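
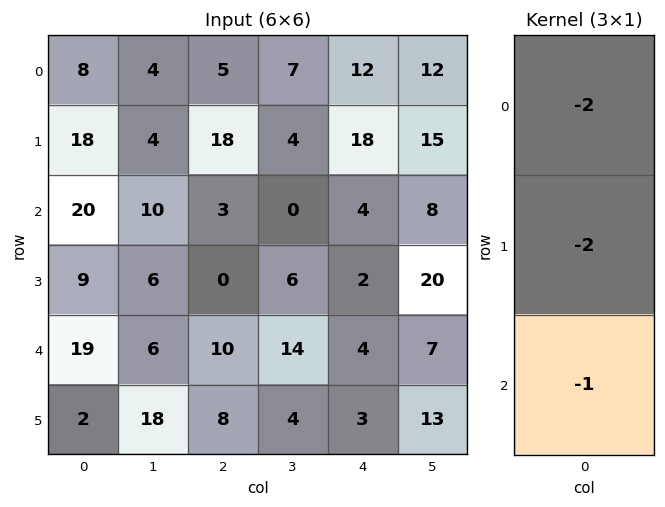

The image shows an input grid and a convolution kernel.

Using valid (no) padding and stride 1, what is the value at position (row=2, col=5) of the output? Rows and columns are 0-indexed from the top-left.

The receptive field on the input at this output position is [8 / 20 / 7]. Elementwise product with the kernel and sum: 8·-2 + 20·-2 + 7·-1.

-63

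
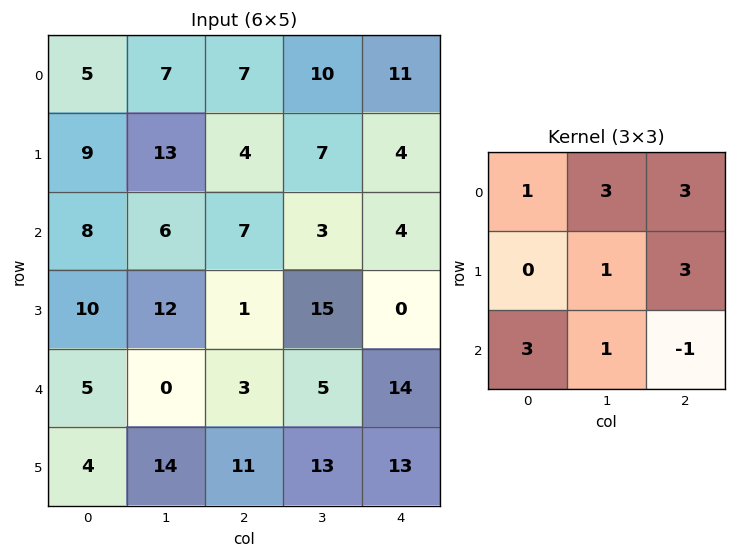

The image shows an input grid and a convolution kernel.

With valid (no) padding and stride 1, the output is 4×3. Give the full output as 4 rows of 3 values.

95 105 109
128 84 70
74 80 43
73 118 126

Output[0,0]: The receptive field on the input at this output position is [5 7 7 / 9 13 4 / 8 6 7]. Elementwise product with the kernel and sum: 5·1 + 7·3 + 7·3 + 13·1 + 4·3 + 8·3 + 6·1 + 7·-1.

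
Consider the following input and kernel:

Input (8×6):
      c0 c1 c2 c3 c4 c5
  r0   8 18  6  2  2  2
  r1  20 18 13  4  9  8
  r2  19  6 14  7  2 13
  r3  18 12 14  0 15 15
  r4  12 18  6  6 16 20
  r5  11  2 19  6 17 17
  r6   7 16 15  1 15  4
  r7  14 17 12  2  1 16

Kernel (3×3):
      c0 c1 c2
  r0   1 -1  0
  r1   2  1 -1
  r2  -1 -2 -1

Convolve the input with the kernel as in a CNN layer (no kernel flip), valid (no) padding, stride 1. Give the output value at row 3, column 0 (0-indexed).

8

The receptive field on the input at this output position is [18 12 14 / 12 18 6 / 11 2 19]. Elementwise product with the kernel and sum: 18·1 + 12·-1 + 12·2 + 18·1 + 6·-1 + 11·-1 + 2·-2 + 19·-1.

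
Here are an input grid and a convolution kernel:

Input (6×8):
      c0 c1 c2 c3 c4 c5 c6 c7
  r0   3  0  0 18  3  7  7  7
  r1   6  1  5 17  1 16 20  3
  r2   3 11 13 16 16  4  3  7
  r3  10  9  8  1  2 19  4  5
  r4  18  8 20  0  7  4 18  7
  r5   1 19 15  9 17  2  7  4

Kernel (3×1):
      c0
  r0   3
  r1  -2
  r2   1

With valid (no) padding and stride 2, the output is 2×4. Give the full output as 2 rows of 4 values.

Output[0,0]: The receptive field on the input at this output position is [3 / 6 / 3]. Elementwise product with the kernel and sum: 3·3 + 6·-2 + 3·1.
Output[0,1]: The receptive field on the input at this output position is [0 / 5 / 13]. Elementwise product with the kernel and sum: 0·3 + 5·-2 + 13·1.

0 3 23 -16
7 43 51 19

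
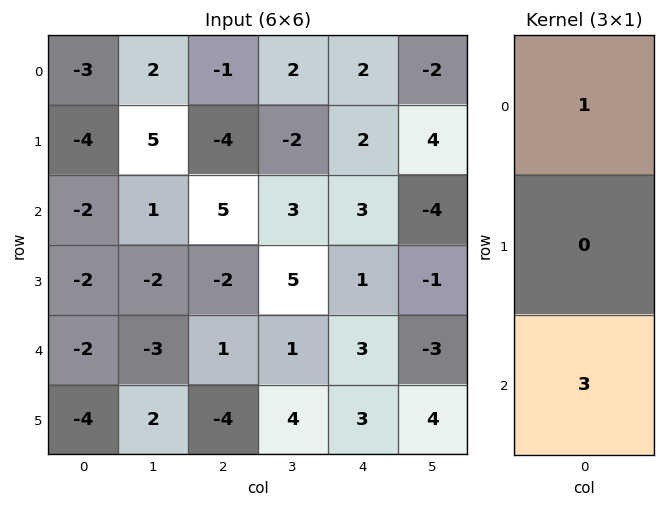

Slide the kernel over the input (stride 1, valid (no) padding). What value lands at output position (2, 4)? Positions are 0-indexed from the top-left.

The receptive field on the input at this output position is [3 / 1 / 3]. Elementwise product with the kernel and sum: 3·1 + 3·3.

12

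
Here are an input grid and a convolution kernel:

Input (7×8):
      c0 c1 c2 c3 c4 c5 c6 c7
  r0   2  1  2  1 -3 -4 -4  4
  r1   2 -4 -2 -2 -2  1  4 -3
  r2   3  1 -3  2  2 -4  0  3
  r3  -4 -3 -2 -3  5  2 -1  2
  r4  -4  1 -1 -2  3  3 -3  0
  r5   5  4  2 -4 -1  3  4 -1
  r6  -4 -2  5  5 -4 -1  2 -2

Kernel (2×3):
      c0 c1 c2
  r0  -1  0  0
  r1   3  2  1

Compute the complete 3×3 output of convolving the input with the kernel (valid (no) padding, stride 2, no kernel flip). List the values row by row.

Output[0,0]: The receptive field on the input at this output position is [2 1 2 / 2 -4 -2]. Elementwise product with the kernel and sum: 2·-1 + 2·3 + -4·2 + -2·1.

-6 -14 3
-23 -4 16
29 -2 4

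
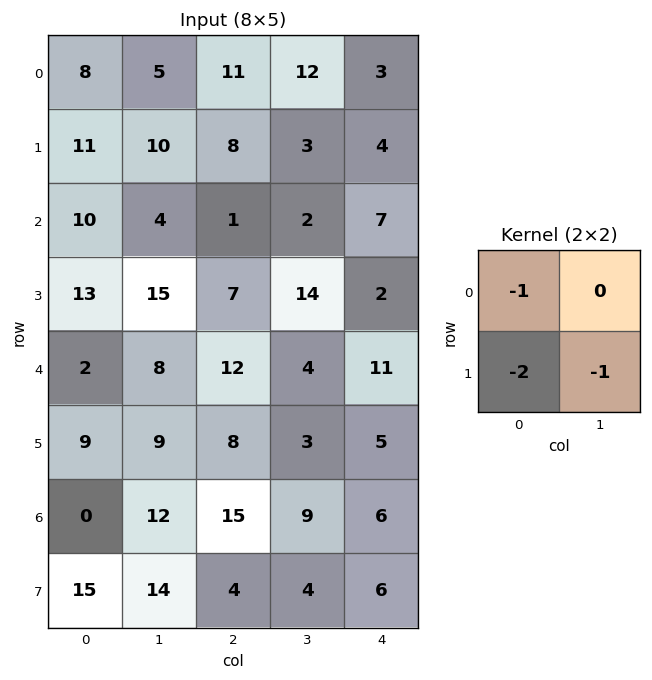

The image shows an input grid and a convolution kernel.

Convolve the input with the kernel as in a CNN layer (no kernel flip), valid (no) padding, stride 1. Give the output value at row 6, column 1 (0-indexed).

The receptive field on the input at this output position is [12 15 / 14 4]. Elementwise product with the kernel and sum: 12·-1 + 14·-2 + 4·-1.

-44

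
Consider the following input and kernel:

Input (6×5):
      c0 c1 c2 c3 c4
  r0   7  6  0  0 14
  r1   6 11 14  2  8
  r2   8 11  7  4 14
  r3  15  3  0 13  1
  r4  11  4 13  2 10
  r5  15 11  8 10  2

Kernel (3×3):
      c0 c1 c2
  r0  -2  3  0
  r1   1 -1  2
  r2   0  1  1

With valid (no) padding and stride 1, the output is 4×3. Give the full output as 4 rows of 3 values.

Output[0,0]: The receptive field on the input at this output position is [7 6 0 / 6 11 14 / 8 11 7]. Elementwise product with the kernel and sum: 7·-2 + 6·3 + 6·1 + 11·-1 + 14·2 + 11·1 + 7·1.
Output[0,1]: The receptive field on the input at this output position is [6 0 0 / 11 14 2 / 11 7 4]. Elementwise product with the kernel and sum: 6·-2 + 0·3 + 11·1 + 14·-1 + 2·2 + 7·1 + 4·1.

45 0 46
35 45 23
46 43 -1
31 7 82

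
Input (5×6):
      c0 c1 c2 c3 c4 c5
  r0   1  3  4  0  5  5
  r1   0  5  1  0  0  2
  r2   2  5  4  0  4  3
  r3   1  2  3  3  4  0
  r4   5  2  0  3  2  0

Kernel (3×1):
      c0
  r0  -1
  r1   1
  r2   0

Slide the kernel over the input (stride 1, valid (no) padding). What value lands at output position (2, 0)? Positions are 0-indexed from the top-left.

-1

The receptive field on the input at this output position is [2 / 1 / 5]. Elementwise product with the kernel and sum: 2·-1 + 1·1.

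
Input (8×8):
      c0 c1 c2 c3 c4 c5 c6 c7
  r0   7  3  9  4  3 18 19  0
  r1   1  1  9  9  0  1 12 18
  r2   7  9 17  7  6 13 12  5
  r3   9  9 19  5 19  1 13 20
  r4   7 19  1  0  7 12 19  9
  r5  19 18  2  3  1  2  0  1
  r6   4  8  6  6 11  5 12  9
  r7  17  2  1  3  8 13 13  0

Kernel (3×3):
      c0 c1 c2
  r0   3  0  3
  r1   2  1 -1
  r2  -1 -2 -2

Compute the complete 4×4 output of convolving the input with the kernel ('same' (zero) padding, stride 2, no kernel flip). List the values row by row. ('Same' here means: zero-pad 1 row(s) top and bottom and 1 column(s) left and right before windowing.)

Output[0,0]: The receptive field on the zero-padded input at this output position is [0 0 0 / 0 7 3 / 0 1 1]. Elementwise product with the kernel and sum: 0·3 + 0·3 + 0·2 + 7·1 + 3·-1 + 0·-1 + 1·-2 + 1·-2.
Output[0,1]: The receptive field on the zero-padded input at this output position is [0 0 0 / 3 9 4 / 1 9 9]. Elementwise product with the kernel and sum: 0·3 + 0·3 + 3·2 + 9·1 + 4·-1 + 1·-1 + 9·-2 + 9·-2.

0 -26 -18 -6
-35 1 -8 23
-59 53 4 93
12 69 -12 -17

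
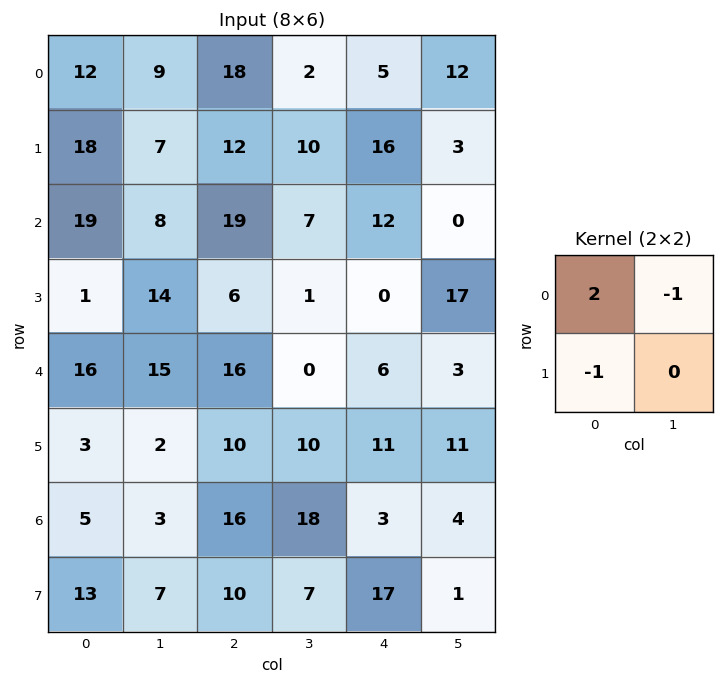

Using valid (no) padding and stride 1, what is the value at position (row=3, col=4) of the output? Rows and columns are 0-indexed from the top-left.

-23

The receptive field on the input at this output position is [0 17 / 6 3]. Elementwise product with the kernel and sum: 0·2 + 17·-1 + 6·-1.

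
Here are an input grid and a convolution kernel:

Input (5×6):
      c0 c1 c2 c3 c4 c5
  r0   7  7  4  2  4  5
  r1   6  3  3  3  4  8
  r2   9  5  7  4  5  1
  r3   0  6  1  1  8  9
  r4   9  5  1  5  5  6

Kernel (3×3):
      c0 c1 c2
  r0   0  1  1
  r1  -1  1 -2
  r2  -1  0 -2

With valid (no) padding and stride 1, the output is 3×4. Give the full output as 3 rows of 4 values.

-21 -13 -19 -12
-14 -8 -23 -8
5 -11 -18 -22

Output[0,0]: The receptive field on the input at this output position is [7 7 4 / 6 3 3 / 9 5 7]. Elementwise product with the kernel and sum: 7·1 + 4·1 + 6·-1 + 3·1 + 3·-2 + 9·-1 + 7·-2.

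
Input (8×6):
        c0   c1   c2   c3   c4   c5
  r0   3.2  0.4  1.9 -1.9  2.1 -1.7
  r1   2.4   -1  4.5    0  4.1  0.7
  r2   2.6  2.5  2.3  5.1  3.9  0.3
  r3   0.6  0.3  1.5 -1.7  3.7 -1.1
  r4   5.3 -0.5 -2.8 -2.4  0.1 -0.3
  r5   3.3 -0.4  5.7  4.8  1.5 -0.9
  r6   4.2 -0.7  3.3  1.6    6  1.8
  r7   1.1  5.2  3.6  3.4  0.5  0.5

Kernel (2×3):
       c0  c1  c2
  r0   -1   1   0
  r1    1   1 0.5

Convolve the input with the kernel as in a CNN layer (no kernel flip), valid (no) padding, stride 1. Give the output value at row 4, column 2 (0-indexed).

11.65

The receptive field on the input at this output position is [-2.8 -2.4 0.1 / 5.7 4.8 1.5]. Elementwise product with the kernel and sum: -2.8·-1 + -2.4·1 + 5.7·1 + 4.8·1 + 1.5·0.5.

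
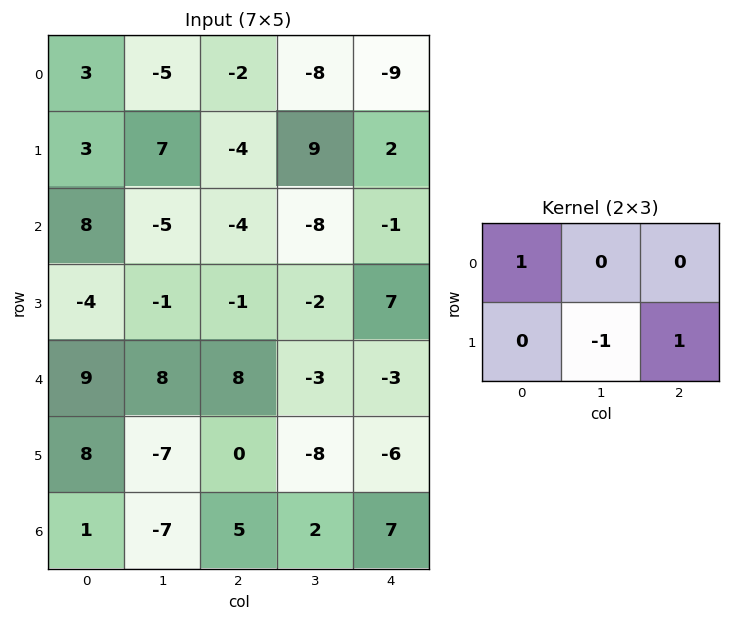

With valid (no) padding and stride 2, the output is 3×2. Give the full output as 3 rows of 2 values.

Output[0,0]: The receptive field on the input at this output position is [3 -5 -2 / 3 7 -4]. Elementwise product with the kernel and sum: 3·1 + 7·-1 + -4·1.
Output[0,1]: The receptive field on the input at this output position is [-2 -8 -9 / -4 9 2]. Elementwise product with the kernel and sum: -2·1 + 9·-1 + 2·1.

-8 -9
8 5
16 10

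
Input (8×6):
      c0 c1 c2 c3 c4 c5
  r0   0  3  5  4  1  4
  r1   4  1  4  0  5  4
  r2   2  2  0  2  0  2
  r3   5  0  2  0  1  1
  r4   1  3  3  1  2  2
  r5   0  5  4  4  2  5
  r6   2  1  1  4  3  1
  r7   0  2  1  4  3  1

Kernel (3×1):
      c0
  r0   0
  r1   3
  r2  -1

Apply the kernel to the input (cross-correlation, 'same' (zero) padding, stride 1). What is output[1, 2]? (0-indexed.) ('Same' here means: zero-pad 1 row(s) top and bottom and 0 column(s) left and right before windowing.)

The receptive field on the zero-padded input at this output position is [5 / 4 / 0]. Elementwise product with the kernel and sum: 4·3 + 0·-1.

12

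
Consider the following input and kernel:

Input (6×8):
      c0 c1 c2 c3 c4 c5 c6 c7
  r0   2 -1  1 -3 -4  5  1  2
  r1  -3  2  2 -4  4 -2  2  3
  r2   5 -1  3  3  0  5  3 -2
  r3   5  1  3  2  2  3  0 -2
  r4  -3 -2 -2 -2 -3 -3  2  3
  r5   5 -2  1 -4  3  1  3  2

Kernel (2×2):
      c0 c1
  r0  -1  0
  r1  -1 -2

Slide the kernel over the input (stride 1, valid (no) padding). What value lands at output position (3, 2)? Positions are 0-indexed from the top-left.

The receptive field on the input at this output position is [3 2 / -2 -2]. Elementwise product with the kernel and sum: 3·-1 + -2·-1 + -2·-2.

3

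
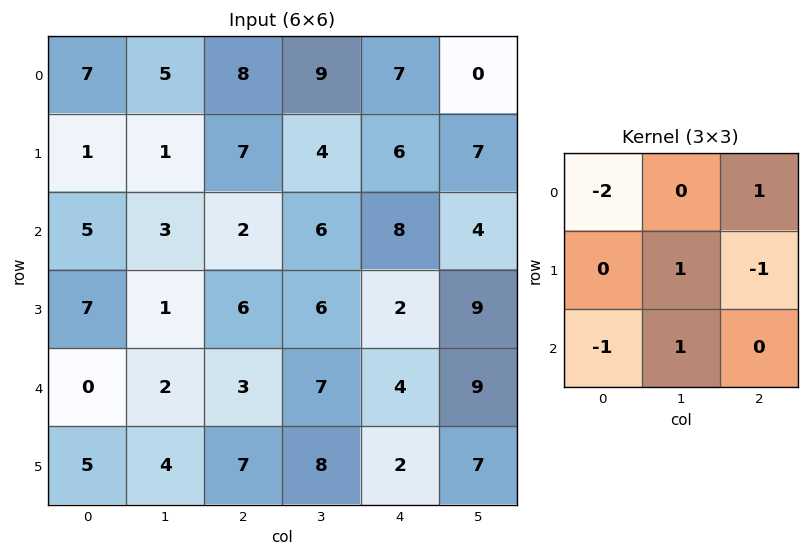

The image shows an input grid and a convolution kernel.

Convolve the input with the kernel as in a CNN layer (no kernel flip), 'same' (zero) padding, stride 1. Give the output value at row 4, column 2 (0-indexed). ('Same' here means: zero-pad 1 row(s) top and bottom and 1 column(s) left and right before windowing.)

3

The receptive field on the zero-padded input at this output position is [1 6 6 / 2 3 7 / 4 7 8]. Elementwise product with the kernel and sum: 1·-2 + 6·1 + 3·1 + 7·-1 + 4·-1 + 7·1.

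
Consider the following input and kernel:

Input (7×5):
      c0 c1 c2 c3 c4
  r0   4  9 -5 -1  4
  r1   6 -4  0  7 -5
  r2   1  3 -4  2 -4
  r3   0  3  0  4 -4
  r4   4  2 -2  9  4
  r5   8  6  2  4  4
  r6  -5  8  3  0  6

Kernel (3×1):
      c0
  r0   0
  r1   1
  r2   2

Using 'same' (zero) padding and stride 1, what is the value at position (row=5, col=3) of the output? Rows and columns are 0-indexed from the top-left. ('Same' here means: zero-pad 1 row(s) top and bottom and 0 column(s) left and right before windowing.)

The receptive field on the zero-padded input at this output position is [9 / 4 / 0]. Elementwise product with the kernel and sum: 4·1 + 0·2.

4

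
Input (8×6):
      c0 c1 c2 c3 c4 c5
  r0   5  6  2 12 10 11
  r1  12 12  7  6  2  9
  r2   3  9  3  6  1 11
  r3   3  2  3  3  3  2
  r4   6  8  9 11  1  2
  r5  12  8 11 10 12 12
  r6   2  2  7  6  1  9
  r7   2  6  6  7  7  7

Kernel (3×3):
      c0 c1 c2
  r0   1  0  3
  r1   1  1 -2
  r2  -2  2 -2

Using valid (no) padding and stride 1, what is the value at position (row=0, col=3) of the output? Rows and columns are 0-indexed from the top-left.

The receptive field on the input at this output position is [12 10 11 / 6 2 9 / 6 1 11]. Elementwise product with the kernel and sum: 12·1 + 11·3 + 6·1 + 2·1 + 9·-2 + 6·-2 + 1·2 + 11·-2.

3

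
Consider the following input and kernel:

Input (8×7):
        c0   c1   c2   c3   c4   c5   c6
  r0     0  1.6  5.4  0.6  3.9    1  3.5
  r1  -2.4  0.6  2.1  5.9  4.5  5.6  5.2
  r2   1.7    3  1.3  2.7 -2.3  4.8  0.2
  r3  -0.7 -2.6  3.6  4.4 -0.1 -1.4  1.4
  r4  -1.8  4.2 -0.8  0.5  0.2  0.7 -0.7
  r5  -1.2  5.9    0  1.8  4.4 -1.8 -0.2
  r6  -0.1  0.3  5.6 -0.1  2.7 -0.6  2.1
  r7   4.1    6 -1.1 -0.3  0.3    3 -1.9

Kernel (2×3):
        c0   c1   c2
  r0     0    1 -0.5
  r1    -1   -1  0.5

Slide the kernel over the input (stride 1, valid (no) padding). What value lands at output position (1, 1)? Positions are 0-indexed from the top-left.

-3.8

The receptive field on the input at this output position is [0.6 2.1 5.9 / 3 1.3 2.7]. Elementwise product with the kernel and sum: 2.1·1 + 5.9·-0.5 + 3·-1 + 1.3·-1 + 2.7·0.5.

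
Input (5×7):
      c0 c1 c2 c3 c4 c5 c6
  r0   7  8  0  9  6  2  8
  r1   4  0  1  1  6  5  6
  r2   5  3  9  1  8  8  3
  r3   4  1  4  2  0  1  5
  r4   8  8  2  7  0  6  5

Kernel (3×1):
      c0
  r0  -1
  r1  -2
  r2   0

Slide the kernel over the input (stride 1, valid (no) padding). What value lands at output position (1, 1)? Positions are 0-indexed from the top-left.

The receptive field on the input at this output position is [0 / 3 / 1]. Elementwise product with the kernel and sum: 0·-1 + 3·-2.

-6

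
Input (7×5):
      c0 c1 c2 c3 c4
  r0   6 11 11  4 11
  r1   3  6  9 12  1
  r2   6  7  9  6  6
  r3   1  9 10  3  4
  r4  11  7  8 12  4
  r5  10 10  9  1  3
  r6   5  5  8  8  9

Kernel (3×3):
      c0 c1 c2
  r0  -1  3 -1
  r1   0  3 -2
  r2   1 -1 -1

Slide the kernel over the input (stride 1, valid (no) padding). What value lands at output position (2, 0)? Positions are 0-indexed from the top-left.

9

The receptive field on the input at this output position is [6 7 9 / 1 9 10 / 11 7 8]. Elementwise product with the kernel and sum: 6·-1 + 7·3 + 9·-1 + 9·3 + 10·-2 + 11·1 + 7·-1 + 8·-1.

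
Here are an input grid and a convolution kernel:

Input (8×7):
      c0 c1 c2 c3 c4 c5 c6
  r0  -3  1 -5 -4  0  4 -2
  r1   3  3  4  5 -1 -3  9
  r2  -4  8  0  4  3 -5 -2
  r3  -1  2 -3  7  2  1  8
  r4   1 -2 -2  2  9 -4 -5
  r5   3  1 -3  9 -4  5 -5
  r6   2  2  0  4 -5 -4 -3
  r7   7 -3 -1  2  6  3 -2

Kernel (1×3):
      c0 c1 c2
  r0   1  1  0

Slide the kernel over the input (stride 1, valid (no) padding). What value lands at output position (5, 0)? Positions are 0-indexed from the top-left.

The receptive field on the input at this output position is [3 1 -3]. Elementwise product with the kernel and sum: 3·1 + 1·1.

4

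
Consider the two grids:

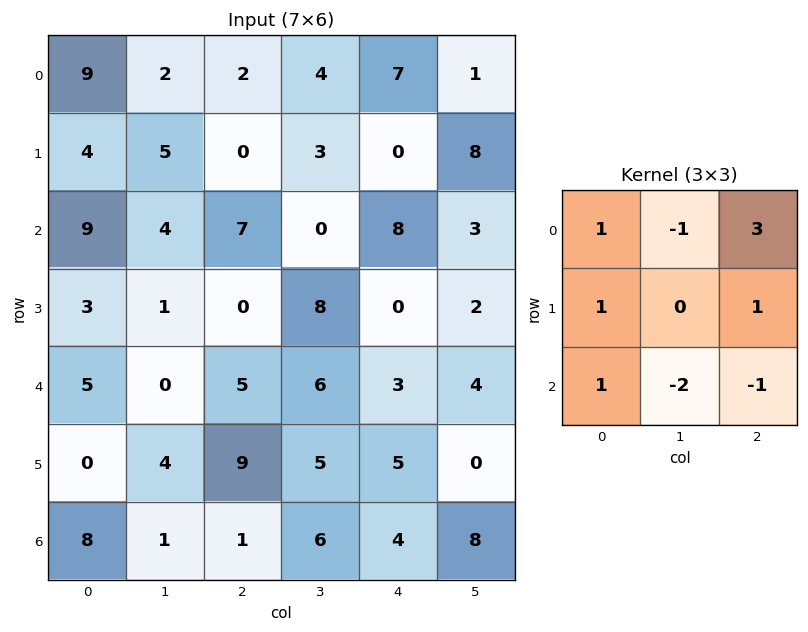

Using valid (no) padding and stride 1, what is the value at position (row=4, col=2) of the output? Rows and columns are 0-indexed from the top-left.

The receptive field on the input at this output position is [5 6 3 / 9 5 5 / 1 6 4]. Elementwise product with the kernel and sum: 5·1 + 6·-1 + 3·3 + 9·1 + 5·1 + 1·1 + 6·-2 + 4·-1.

7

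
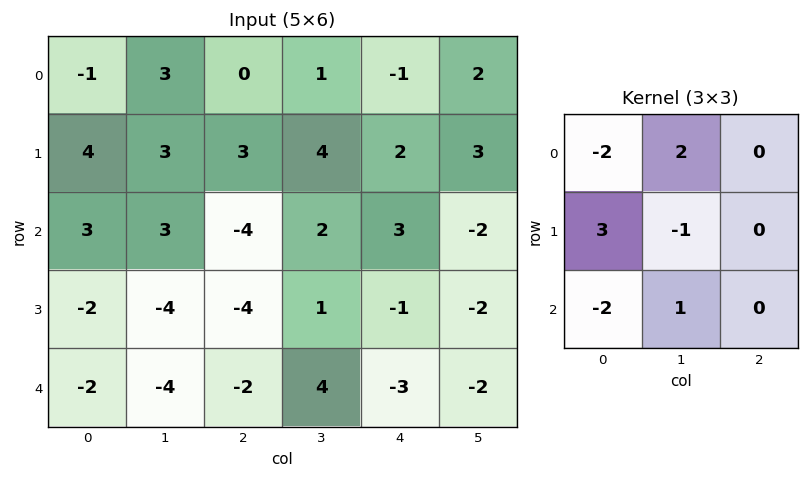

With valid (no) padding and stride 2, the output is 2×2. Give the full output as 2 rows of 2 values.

14 17
-2 7

Output[0,0]: The receptive field on the input at this output position is [-1 3 0 / 4 3 3 / 3 3 -4]. Elementwise product with the kernel and sum: -1·-2 + 3·2 + 4·3 + 3·-1 + 3·-2 + 3·1.
Output[0,1]: The receptive field on the input at this output position is [0 1 -1 / 3 4 2 / -4 2 3]. Elementwise product with the kernel and sum: 0·-2 + 1·2 + 3·3 + 4·-1 + -4·-2 + 2·1.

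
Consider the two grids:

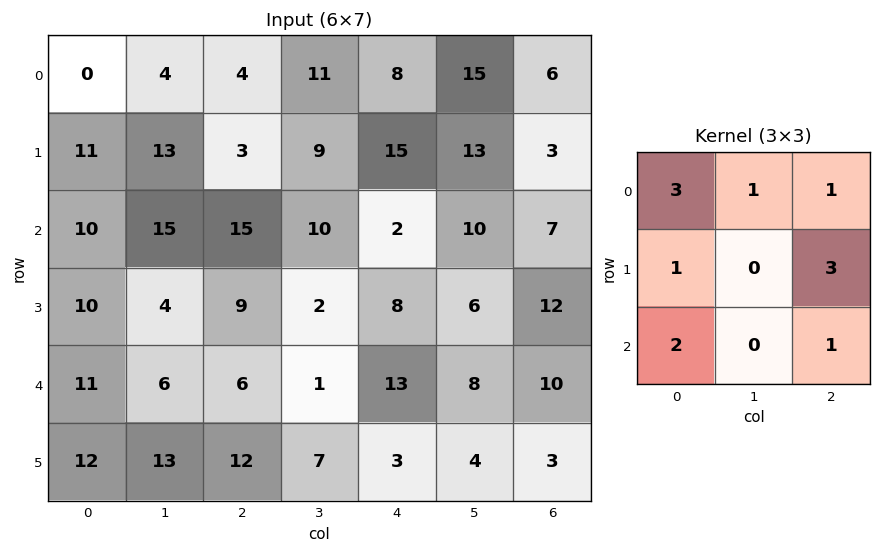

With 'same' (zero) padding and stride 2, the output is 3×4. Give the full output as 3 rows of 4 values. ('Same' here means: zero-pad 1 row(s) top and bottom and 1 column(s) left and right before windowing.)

Output[0,0]: The receptive field on the zero-padded input at this output position is [0 0 0 / 0 0 4 / 0 11 13]. Elementwise product with the kernel and sum: 0·3 + 0·1 + 0·1 + 0·1 + 4·3 + 0·2 + 13·1.

25 72 87 41
73 106 105 64
45 65 63 46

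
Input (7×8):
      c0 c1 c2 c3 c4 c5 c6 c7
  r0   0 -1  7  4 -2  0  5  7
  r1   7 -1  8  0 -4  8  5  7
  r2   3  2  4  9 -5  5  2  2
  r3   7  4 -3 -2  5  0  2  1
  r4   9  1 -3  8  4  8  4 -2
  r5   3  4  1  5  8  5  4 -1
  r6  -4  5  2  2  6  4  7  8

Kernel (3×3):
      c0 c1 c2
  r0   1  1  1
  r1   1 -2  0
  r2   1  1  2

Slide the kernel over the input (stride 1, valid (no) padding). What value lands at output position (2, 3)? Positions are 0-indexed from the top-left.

The receptive field on the input at this output position is [9 -5 5 / -2 5 0 / 8 4 8]. Elementwise product with the kernel and sum: 9·1 + -5·1 + 5·1 + -2·1 + 5·-2 + 8·1 + 4·1 + 8·2.

25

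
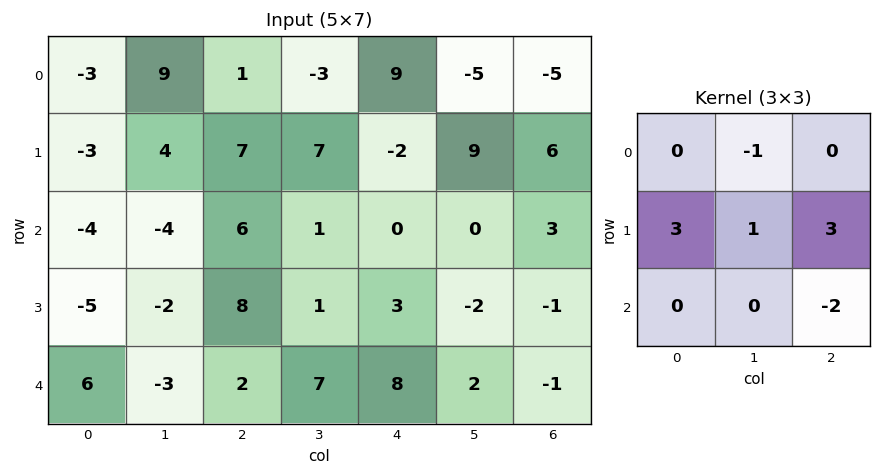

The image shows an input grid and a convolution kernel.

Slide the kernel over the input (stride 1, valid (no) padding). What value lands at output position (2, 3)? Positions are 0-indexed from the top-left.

-4

The receptive field on the input at this output position is [1 0 0 / 1 3 -2 / 7 8 2]. Elementwise product with the kernel and sum: 0·-1 + 1·3 + 3·1 + -2·3 + 2·-2.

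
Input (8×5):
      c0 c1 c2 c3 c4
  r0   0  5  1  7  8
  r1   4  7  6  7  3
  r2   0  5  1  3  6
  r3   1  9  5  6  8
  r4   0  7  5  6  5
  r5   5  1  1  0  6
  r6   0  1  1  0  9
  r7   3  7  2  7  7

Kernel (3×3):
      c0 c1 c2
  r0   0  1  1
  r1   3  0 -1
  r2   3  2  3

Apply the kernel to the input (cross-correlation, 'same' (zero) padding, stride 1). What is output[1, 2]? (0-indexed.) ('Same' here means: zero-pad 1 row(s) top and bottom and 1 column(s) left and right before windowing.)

The receptive field on the zero-padded input at this output position is [5 1 7 / 7 6 7 / 5 1 3]. Elementwise product with the kernel and sum: 1·1 + 7·1 + 7·3 + 7·-1 + 5·3 + 1·2 + 3·3.

48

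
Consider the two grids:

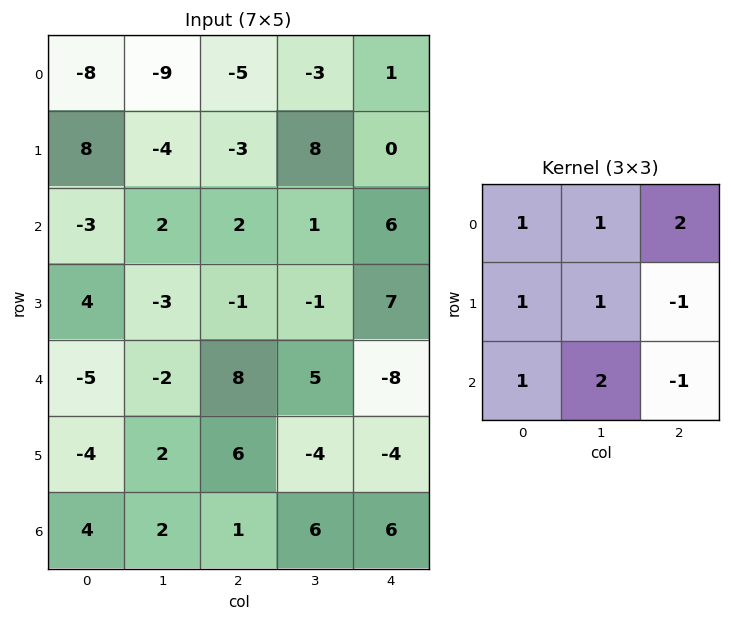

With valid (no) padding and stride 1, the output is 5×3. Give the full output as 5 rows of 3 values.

-21 -30 -3
-6 8 -8
-12 12 32
-22 13 35
8 26 10

Output[0,0]: The receptive field on the input at this output position is [-8 -9 -5 / 8 -4 -3 / -3 2 2]. Elementwise product with the kernel and sum: -8·1 + -9·1 + -5·2 + 8·1 + -4·1 + -3·-1 + -3·1 + 2·2 + 2·-1.
Output[0,1]: The receptive field on the input at this output position is [-9 -5 -3 / -4 -3 8 / 2 2 1]. Elementwise product with the kernel and sum: -9·1 + -5·1 + -3·2 + -4·1 + -3·1 + 8·-1 + 2·1 + 2·2 + 1·-1.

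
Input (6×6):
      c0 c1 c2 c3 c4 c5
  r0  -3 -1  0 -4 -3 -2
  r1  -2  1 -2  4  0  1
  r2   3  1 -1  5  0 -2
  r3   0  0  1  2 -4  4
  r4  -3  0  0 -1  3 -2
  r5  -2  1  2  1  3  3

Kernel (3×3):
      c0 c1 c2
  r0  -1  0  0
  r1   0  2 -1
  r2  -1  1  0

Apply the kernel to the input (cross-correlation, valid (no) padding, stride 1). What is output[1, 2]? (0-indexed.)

The receptive field on the input at this output position is [-2 4 0 / -1 5 0 / 1 2 -4]. Elementwise product with the kernel and sum: -2·-1 + 5·2 + 0·-1 + 1·-1 + 2·1.

13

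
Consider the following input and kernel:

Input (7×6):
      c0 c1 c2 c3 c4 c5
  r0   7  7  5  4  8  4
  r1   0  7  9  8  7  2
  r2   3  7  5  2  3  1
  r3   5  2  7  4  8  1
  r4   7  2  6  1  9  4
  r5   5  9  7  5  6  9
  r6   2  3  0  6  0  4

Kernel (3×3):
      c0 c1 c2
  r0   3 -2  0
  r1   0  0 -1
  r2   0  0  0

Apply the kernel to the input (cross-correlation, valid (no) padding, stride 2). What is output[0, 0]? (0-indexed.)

-2

The receptive field on the input at this output position is [7 7 5 / 0 7 9 / 3 7 5]. Elementwise product with the kernel and sum: 7·3 + 7·-2 + 9·-1.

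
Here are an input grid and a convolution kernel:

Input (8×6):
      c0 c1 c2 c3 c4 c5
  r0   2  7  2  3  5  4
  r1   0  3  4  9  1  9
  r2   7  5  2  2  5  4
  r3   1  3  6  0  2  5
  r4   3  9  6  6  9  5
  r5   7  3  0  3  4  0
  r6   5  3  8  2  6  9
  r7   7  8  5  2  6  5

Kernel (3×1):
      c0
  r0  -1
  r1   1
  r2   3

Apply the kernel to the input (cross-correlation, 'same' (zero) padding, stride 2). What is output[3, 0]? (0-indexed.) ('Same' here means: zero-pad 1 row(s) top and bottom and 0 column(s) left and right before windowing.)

The receptive field on the zero-padded input at this output position is [7 / 5 / 7]. Elementwise product with the kernel and sum: 7·-1 + 5·1 + 7·3.

19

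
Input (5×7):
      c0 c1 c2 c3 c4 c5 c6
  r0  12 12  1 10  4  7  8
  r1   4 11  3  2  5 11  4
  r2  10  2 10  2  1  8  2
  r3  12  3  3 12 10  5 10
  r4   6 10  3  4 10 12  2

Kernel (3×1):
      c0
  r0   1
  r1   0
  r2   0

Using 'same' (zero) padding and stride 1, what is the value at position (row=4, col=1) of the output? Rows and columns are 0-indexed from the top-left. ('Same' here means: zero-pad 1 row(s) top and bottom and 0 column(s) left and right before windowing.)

The receptive field on the zero-padded input at this output position is [3 / 10 / 0]. Elementwise product with the kernel and sum: 3·1.

3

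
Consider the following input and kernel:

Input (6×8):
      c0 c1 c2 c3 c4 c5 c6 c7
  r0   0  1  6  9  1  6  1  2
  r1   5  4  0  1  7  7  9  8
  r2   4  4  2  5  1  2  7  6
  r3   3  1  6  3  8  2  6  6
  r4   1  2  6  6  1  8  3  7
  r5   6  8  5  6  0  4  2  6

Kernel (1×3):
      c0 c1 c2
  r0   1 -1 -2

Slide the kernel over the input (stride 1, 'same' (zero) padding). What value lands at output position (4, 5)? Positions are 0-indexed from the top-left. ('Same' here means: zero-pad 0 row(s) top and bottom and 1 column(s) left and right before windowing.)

-13

The receptive field on the zero-padded input at this output position is [1 8 3]. Elementwise product with the kernel and sum: 1·1 + 8·-1 + 3·-2.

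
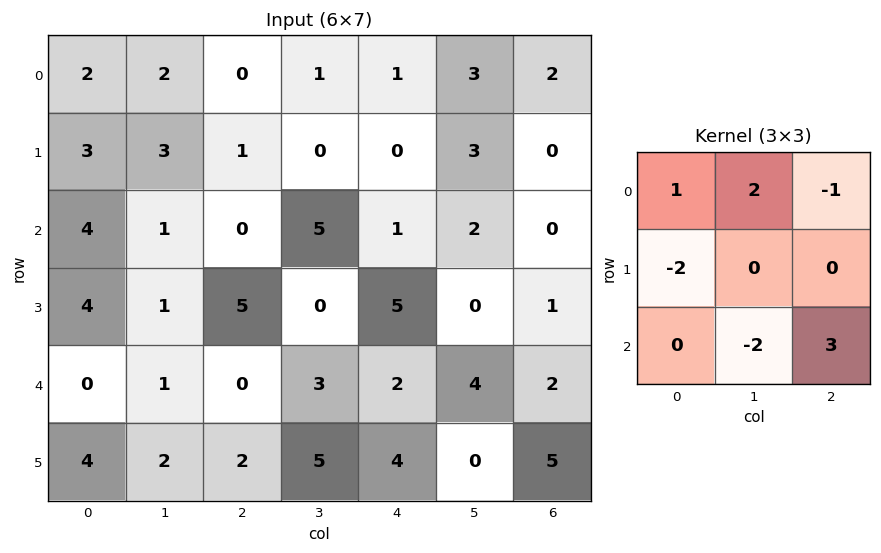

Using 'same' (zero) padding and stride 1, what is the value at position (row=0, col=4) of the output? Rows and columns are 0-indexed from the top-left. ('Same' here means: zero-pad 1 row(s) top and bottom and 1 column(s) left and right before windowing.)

7

The receptive field on the zero-padded input at this output position is [0 0 0 / 1 1 3 / 0 0 3]. Elementwise product with the kernel and sum: 0·1 + 0·2 + 0·-1 + 1·-2 + 0·-2 + 3·3.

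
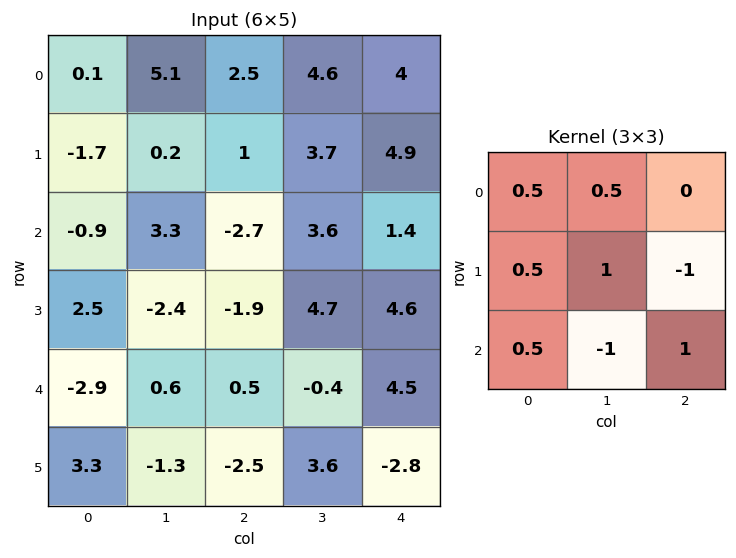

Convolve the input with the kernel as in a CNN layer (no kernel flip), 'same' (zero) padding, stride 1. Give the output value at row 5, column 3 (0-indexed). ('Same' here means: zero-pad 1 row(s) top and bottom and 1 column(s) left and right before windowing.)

The receptive field on the zero-padded input at this output position is [0.5 -0.4 4.5 / -2.5 3.6 -2.8 / 0 0 0]. Elementwise product with the kernel and sum: 0.5·0.5 + -0.4·0.5 + -2.5·0.5 + 3.6·1 + -2.8·-1 + 0·0.5 + 0·-1 + 0·1.

5.2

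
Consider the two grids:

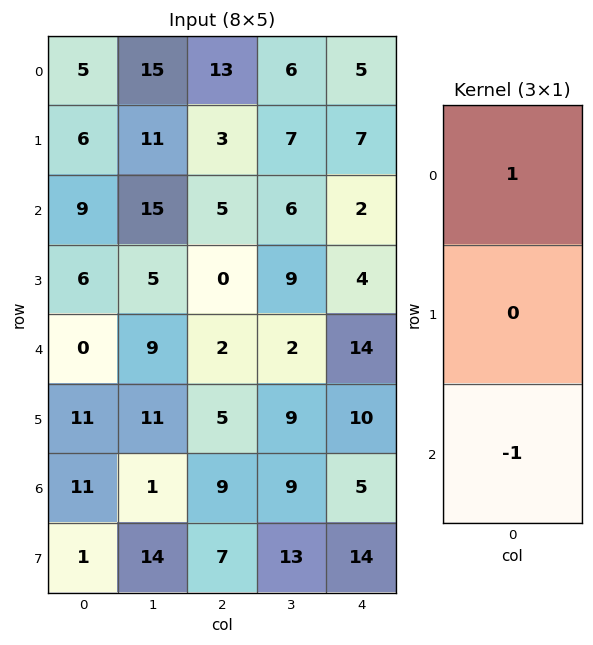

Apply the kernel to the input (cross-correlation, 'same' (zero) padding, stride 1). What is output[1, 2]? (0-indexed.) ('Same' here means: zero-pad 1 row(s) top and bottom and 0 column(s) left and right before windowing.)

8

The receptive field on the zero-padded input at this output position is [13 / 3 / 5]. Elementwise product with the kernel and sum: 13·1 + 5·-1.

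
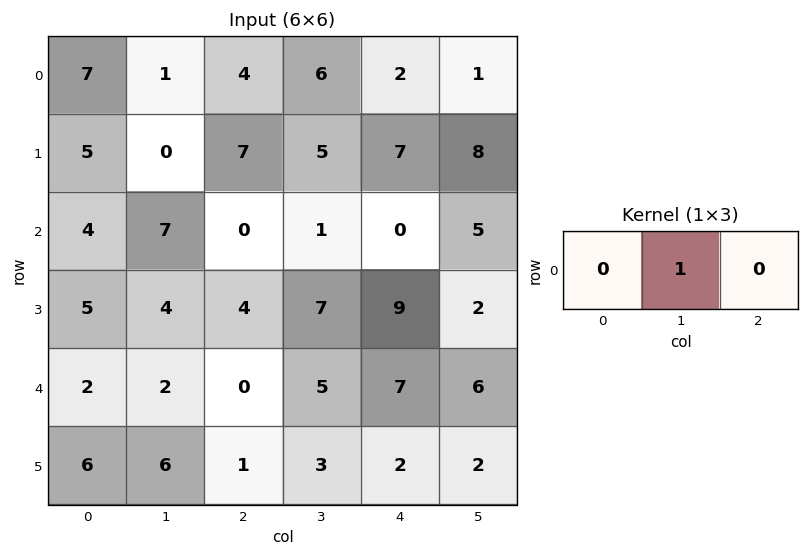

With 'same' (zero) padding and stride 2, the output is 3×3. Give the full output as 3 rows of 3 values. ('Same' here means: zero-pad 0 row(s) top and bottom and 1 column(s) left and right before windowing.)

Output[0,0]: The receptive field on the zero-padded input at this output position is [0 7 1]. Elementwise product with the kernel and sum: 7·1.

7 4 2
4 0 0
2 0 7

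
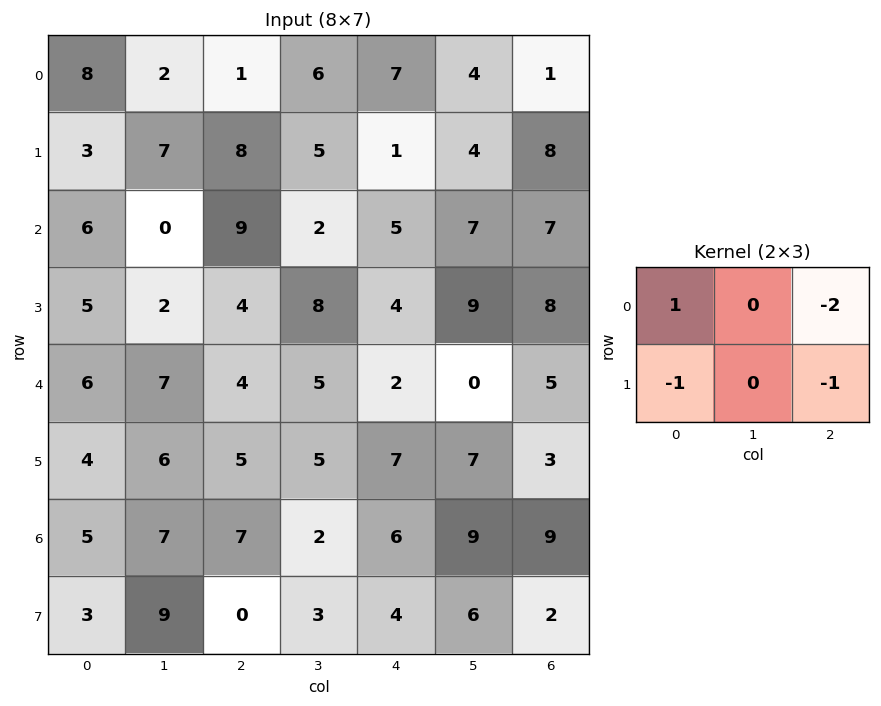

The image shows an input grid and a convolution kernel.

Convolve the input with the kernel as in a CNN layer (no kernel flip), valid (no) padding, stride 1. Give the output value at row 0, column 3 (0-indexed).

-11

The receptive field on the input at this output position is [6 7 4 / 5 1 4]. Elementwise product with the kernel and sum: 6·1 + 4·-2 + 5·-1 + 4·-1.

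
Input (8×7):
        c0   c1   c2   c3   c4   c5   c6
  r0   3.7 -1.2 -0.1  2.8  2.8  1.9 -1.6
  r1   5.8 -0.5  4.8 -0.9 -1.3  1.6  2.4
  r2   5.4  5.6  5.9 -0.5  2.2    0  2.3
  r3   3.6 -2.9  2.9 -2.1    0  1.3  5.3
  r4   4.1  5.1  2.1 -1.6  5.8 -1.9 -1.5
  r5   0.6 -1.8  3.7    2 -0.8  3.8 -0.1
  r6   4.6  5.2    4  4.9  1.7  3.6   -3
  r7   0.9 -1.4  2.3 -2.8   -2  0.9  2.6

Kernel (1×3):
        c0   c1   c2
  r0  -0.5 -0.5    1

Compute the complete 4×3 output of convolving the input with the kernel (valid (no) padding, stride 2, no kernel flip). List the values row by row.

Output[0,0]: The receptive field on the input at this output position is [3.7 -1.2 -0.1]. Elementwise product with the kernel and sum: 3.7·-0.5 + -1.2·-0.5 + -0.1·1.
Output[0,1]: The receptive field on the input at this output position is [-0.1 2.8 2.8]. Elementwise product with the kernel and sum: -0.1·-0.5 + 2.8·-0.5 + 2.8·1.

-1.35 1.45 -3.95
0.4 -0.5 1.2
-2.5 5.55 -3.45
-0.9 -2.75 -5.65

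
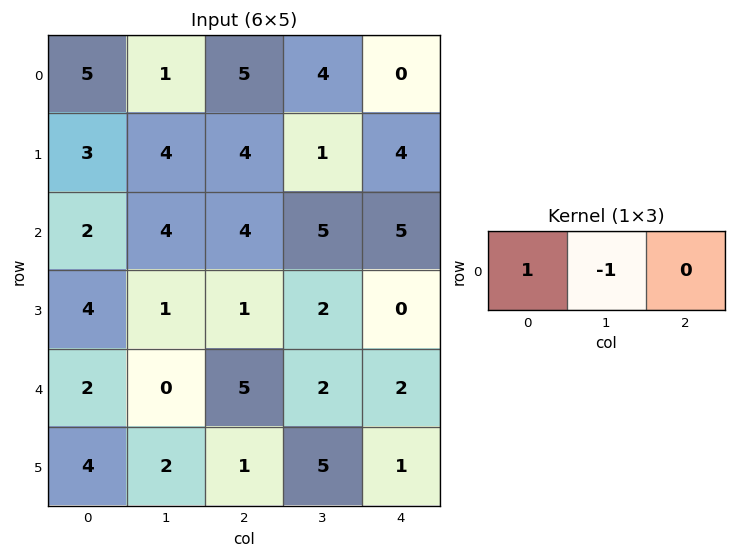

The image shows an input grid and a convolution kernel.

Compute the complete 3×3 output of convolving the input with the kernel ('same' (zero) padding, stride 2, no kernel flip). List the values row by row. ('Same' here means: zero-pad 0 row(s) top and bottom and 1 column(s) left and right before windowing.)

-5 -4 4
-2 0 0
-2 -5 0

Output[0,0]: The receptive field on the zero-padded input at this output position is [0 5 1]. Elementwise product with the kernel and sum: 0·1 + 5·-1.
Output[0,1]: The receptive field on the zero-padded input at this output position is [1 5 4]. Elementwise product with the kernel and sum: 1·1 + 5·-1.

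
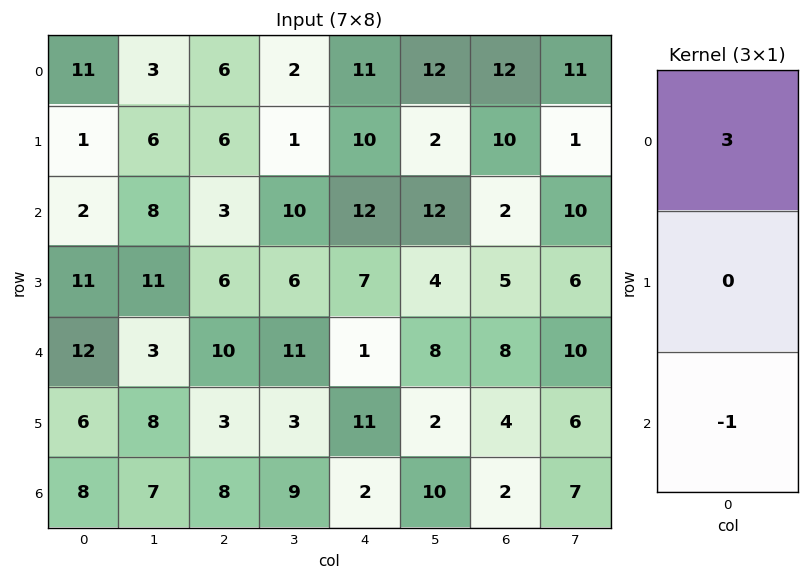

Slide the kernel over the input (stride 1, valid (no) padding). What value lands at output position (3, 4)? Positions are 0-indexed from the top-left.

10

The receptive field on the input at this output position is [7 / 1 / 11]. Elementwise product with the kernel and sum: 7·3 + 11·-1.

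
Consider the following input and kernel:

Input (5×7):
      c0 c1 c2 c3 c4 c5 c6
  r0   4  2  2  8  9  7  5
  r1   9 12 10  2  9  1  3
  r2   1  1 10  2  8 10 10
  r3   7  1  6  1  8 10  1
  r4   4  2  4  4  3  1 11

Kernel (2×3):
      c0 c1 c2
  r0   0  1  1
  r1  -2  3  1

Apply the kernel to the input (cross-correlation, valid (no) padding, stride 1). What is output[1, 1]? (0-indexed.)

The receptive field on the input at this output position is [12 10 2 / 1 10 2]. Elementwise product with the kernel and sum: 10·1 + 2·1 + 1·-2 + 10·3 + 2·1.

42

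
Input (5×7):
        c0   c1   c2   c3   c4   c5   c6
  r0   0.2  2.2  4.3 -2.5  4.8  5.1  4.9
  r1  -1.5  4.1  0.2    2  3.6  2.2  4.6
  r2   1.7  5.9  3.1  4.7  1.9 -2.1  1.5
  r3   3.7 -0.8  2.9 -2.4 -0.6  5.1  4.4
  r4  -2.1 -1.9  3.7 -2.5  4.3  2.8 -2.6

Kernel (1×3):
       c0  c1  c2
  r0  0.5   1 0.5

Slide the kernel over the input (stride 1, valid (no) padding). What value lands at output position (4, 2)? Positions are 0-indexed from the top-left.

1.5

The receptive field on the input at this output position is [3.7 -2.5 4.3]. Elementwise product with the kernel and sum: 3.7·0.5 + -2.5·1 + 4.3·0.5.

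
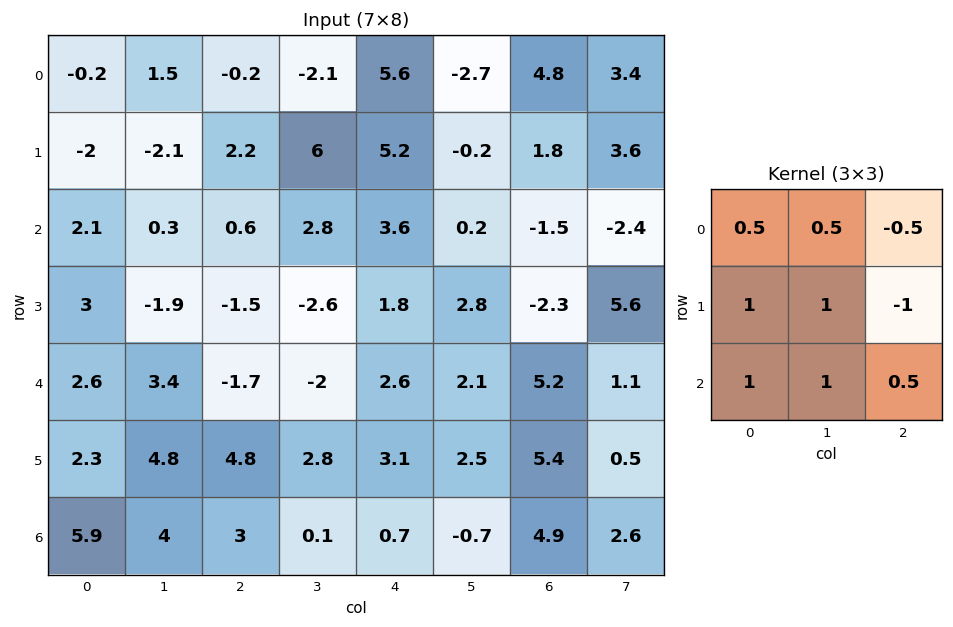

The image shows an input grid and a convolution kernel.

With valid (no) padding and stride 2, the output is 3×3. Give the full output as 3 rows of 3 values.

-2.85 4.25 5.3
8.65 -8.4 16.85
17.55 4.8 2.4

Output[0,0]: The receptive field on the input at this output position is [-0.2 1.5 -0.2 / -2 -2.1 2.2 / 2.1 0.3 0.6]. Elementwise product with the kernel and sum: -0.2·0.5 + 1.5·0.5 + -0.2·-0.5 + -2·1 + -2.1·1 + 2.2·-1 + 2.1·1 + 0.3·1 + 0.6·0.5.
Output[0,1]: The receptive field on the input at this output position is [-0.2 -2.1 5.6 / 2.2 6 5.2 / 0.6 2.8 3.6]. Elementwise product with the kernel and sum: -0.2·0.5 + -2.1·0.5 + 5.6·-0.5 + 2.2·1 + 6·1 + 5.2·-1 + 0.6·1 + 2.8·1 + 3.6·0.5.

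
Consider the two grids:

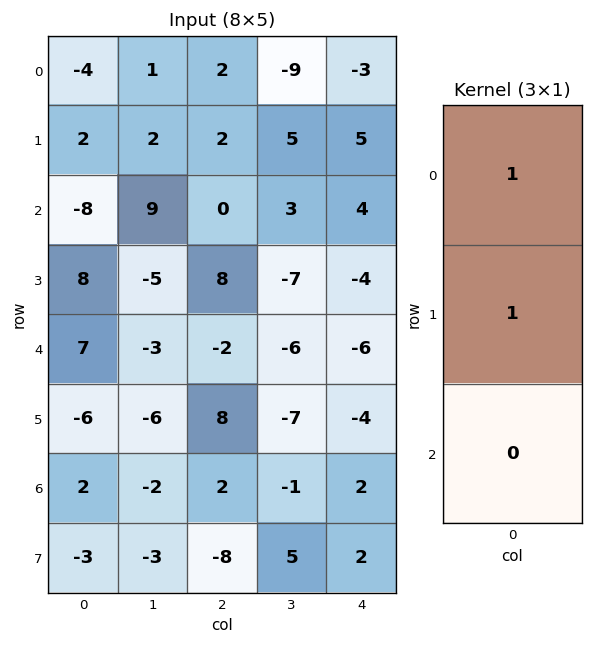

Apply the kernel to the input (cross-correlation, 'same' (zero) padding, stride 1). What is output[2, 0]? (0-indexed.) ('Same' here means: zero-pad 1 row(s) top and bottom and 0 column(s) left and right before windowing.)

-6

The receptive field on the zero-padded input at this output position is [2 / -8 / 8]. Elementwise product with the kernel and sum: 2·1 + -8·1.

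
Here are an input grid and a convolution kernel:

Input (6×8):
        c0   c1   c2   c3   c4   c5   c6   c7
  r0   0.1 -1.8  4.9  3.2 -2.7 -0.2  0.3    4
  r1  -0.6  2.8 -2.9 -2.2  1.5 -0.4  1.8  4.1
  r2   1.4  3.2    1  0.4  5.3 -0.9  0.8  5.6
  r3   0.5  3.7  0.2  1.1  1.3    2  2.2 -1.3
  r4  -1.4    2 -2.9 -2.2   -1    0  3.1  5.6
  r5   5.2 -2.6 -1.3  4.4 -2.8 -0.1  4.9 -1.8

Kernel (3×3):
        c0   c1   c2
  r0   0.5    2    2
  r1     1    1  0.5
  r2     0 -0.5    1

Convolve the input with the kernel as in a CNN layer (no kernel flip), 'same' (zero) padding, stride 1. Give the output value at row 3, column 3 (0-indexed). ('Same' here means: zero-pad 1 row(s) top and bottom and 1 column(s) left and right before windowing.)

13.95

The receptive field on the zero-padded input at this output position is [1 0.4 5.3 / 0.2 1.1 1.3 / -2.9 -2.2 -1]. Elementwise product with the kernel and sum: 1·0.5 + 0.4·2 + 5.3·2 + 0.2·1 + 1.1·1 + 1.3·0.5 + -2.2·-0.5 + -1·1.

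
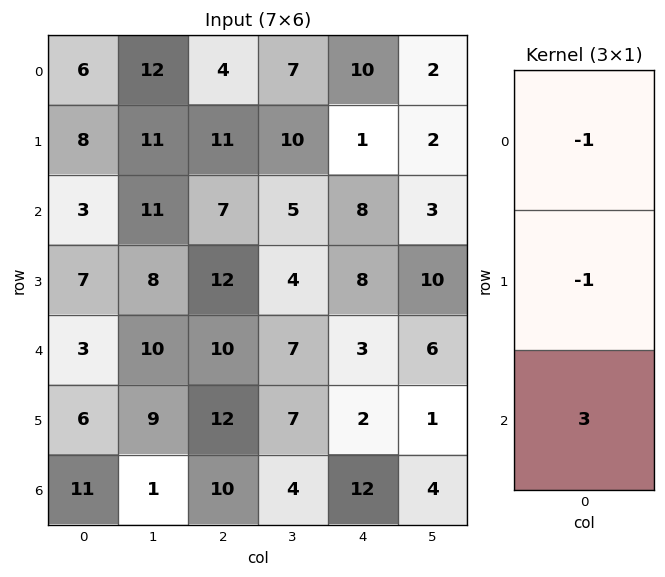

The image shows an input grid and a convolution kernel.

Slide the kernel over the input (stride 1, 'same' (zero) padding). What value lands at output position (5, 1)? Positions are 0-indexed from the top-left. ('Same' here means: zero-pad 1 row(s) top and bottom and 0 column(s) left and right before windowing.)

The receptive field on the zero-padded input at this output position is [10 / 9 / 1]. Elementwise product with the kernel and sum: 10·-1 + 9·-1 + 1·3.

-16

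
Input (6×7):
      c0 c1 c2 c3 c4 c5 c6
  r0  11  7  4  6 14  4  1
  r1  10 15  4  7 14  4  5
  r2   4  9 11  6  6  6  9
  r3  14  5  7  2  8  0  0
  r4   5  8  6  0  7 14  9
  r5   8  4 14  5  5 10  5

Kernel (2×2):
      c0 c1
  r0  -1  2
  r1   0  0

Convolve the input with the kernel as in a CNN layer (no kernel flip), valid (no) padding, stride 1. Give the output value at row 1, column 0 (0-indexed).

The receptive field on the input at this output position is [10 15 / 4 9]. Elementwise product with the kernel and sum: 10·-1 + 15·2.

20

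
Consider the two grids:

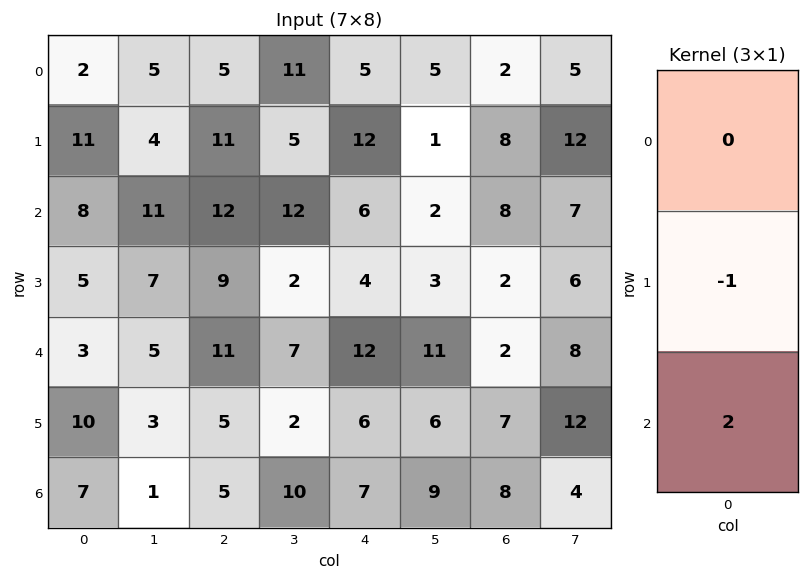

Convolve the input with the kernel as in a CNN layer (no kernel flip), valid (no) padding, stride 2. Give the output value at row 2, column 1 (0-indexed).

The receptive field on the input at this output position is [11 / 5 / 5]. Elementwise product with the kernel and sum: 5·-1 + 5·2.

5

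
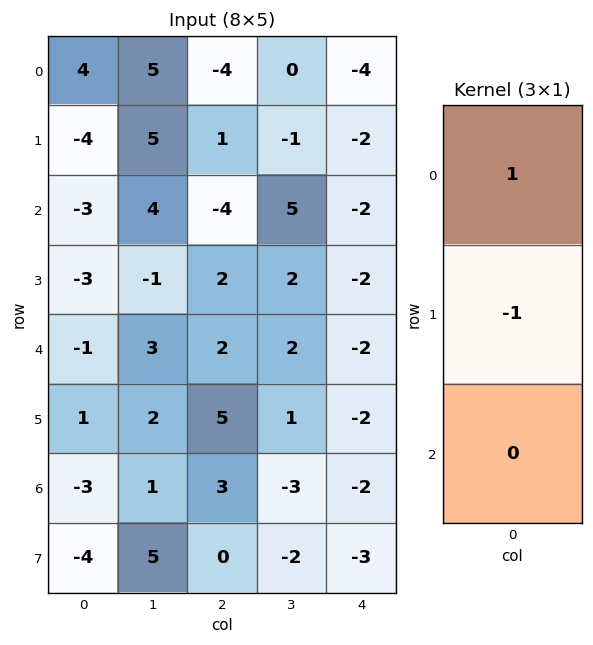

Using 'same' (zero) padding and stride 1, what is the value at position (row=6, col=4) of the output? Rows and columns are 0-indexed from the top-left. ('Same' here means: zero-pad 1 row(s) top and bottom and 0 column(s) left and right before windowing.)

The receptive field on the zero-padded input at this output position is [-2 / -2 / -3]. Elementwise product with the kernel and sum: -2·1 + -2·-1.

0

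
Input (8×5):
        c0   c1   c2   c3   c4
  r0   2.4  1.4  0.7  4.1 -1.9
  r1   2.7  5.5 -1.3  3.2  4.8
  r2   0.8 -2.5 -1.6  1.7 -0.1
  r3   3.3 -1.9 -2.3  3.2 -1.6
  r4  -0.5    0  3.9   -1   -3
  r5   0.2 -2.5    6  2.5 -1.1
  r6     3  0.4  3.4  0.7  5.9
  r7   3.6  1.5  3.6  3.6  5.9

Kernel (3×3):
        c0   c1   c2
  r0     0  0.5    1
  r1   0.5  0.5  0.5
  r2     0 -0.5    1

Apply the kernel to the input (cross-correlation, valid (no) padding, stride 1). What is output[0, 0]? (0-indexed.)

4.5

The receptive field on the input at this output position is [2.4 1.4 0.7 / 2.7 5.5 -1.3 / 0.8 -2.5 -1.6]. Elementwise product with the kernel and sum: 1.4·0.5 + 0.7·1 + 2.7·0.5 + 5.5·0.5 + -1.3·0.5 + -2.5·-0.5 + -1.6·1.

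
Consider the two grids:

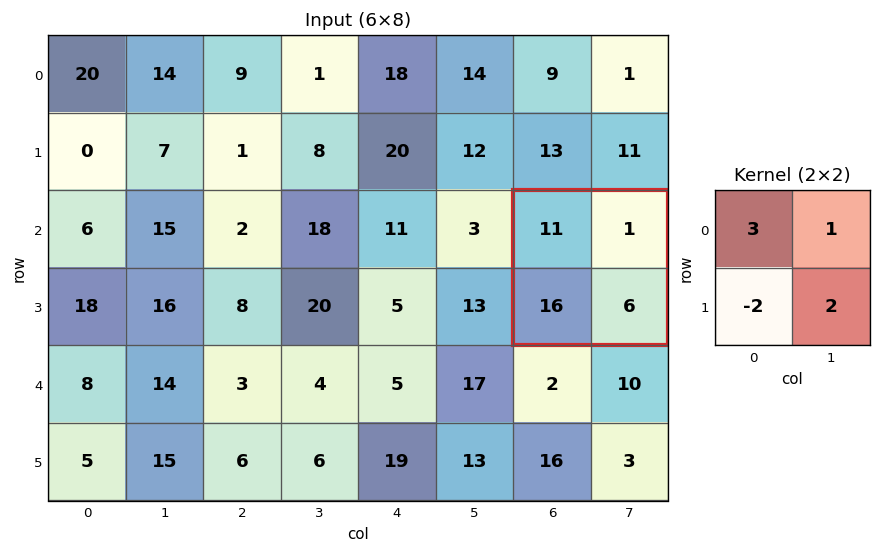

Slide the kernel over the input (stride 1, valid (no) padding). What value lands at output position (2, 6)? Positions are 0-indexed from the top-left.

The receptive field on the input at this output position is [11 1 / 16 6]. Elementwise product with the kernel and sum: 11·3 + 1·1 + 16·-2 + 6·2.

14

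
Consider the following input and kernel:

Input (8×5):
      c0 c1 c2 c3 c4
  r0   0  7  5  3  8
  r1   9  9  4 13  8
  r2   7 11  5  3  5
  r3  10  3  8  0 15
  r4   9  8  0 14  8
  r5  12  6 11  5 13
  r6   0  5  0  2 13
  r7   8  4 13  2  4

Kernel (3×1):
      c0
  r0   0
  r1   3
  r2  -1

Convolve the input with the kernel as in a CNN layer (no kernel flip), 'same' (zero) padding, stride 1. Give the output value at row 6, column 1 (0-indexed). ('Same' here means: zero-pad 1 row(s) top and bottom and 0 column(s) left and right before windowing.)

11

The receptive field on the zero-padded input at this output position is [6 / 5 / 4]. Elementwise product with the kernel and sum: 5·3 + 4·-1.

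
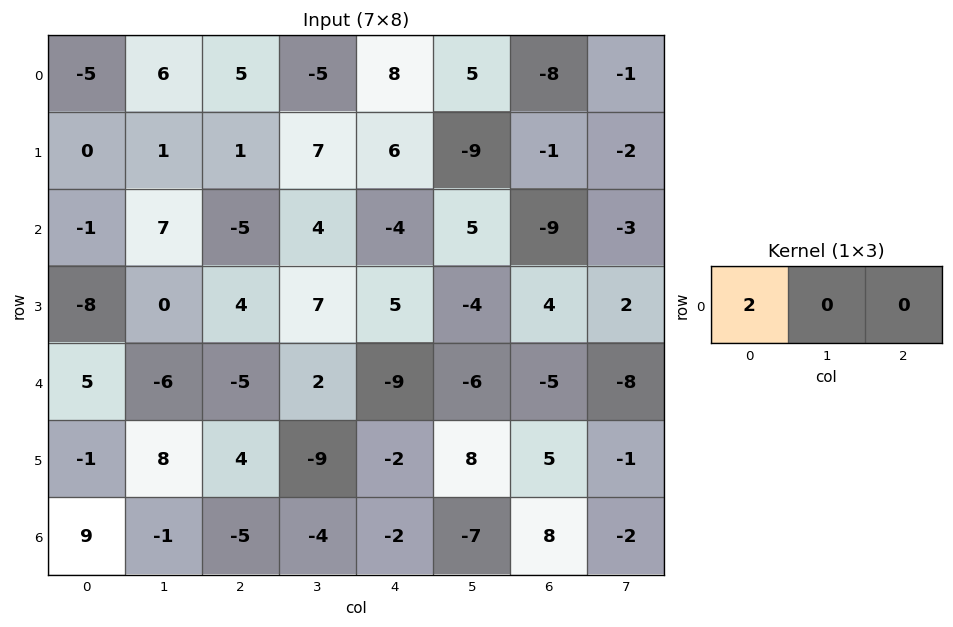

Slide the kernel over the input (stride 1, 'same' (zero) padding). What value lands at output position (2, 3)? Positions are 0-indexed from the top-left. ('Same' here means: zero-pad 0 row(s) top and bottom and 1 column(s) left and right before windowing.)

The receptive field on the zero-padded input at this output position is [-5 4 -4]. Elementwise product with the kernel and sum: -5·2.

-10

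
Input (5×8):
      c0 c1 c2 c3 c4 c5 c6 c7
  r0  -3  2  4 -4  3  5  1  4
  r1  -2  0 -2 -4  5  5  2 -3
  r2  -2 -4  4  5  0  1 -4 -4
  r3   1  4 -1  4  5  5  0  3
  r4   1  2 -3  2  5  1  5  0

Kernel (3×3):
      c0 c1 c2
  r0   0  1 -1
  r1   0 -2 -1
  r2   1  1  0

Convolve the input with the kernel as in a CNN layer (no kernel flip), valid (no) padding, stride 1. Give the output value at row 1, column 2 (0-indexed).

-16

The receptive field on the input at this output position is [-2 -4 5 / 4 5 0 / -1 4 5]. Elementwise product with the kernel and sum: -4·1 + 5·-1 + 5·-2 + 0·-1 + -1·1 + 4·1.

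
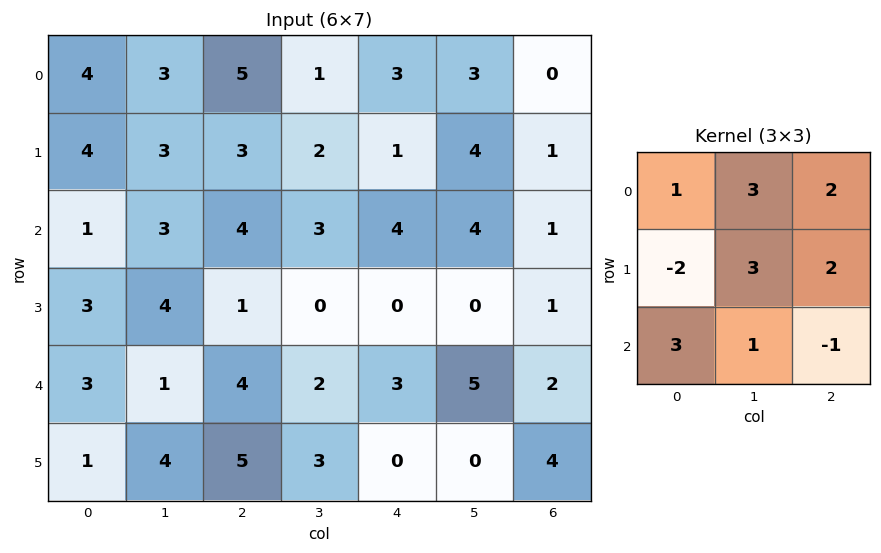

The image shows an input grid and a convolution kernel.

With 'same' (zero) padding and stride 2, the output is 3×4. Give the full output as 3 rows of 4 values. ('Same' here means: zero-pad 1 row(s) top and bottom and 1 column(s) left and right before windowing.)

Output[0,0]: The receptive field on the zero-padded input at this output position is [0 0 0 / 0 4 3 / 0 4 3]. Elementwise product with the kernel and sum: 0·1 + 0·3 + 0·2 + 0·-2 + 4·3 + 3·2 + 0·3 + 4·1 + 3·-1.
Output[0,1]: The receptive field on the zero-padded input at this output position is [0 0 0 / 3 5 1 / 3 3 2]. Elementwise product with the kernel and sum: 0·1 + 0·3 + 0·2 + 3·-2 + 5·3 + 1·2 + 3·3 + 3·1 + 2·-1.

19 21 16 7
26 41 27 3
25 35 24 3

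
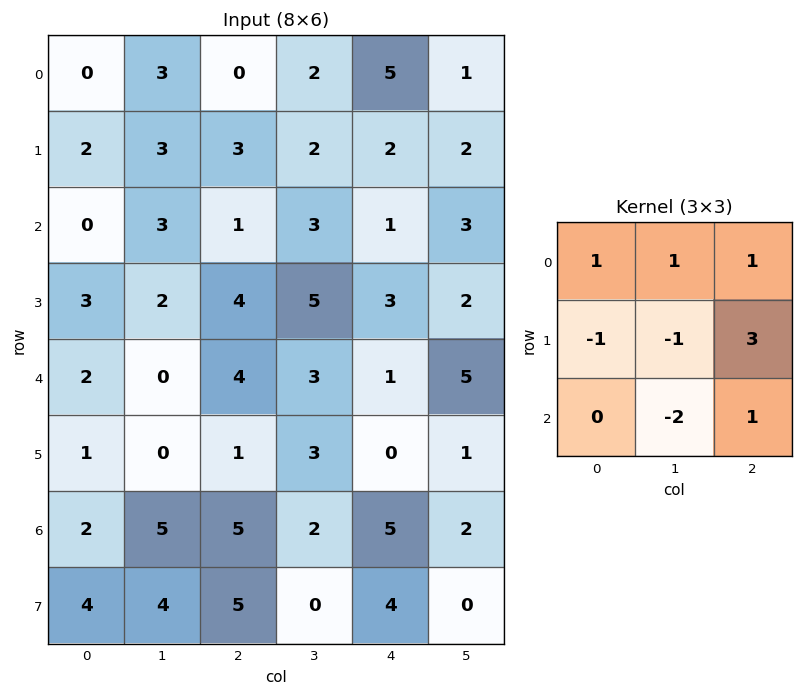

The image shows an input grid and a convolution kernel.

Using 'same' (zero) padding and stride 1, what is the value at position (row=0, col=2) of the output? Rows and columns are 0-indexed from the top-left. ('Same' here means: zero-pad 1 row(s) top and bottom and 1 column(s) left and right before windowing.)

The receptive field on the zero-padded input at this output position is [0 0 0 / 3 0 2 / 3 3 2]. Elementwise product with the kernel and sum: 0·1 + 0·1 + 0·1 + 3·-1 + 0·-1 + 2·3 + 3·-2 + 2·1.

-1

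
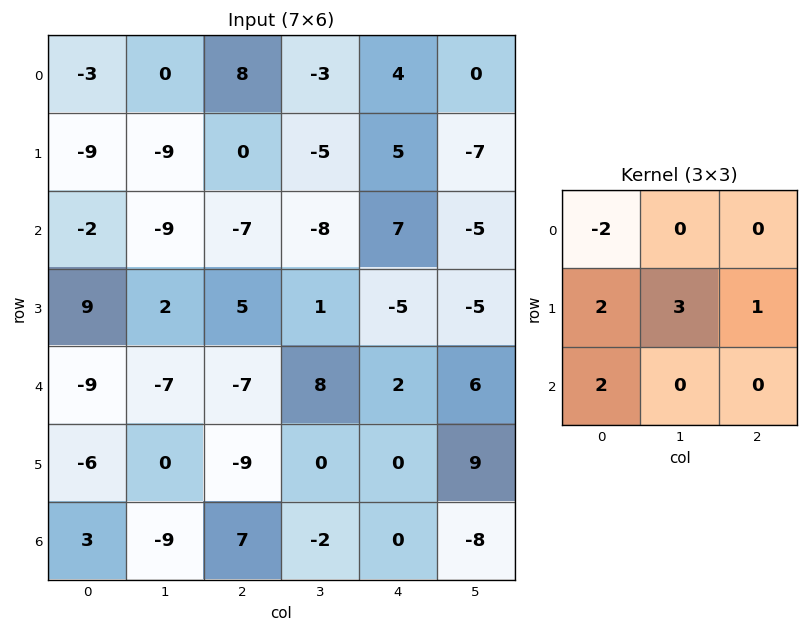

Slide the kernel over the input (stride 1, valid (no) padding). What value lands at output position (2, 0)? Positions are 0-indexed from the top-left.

15

The receptive field on the input at this output position is [-2 -9 -7 / 9 2 5 / -9 -7 -7]. Elementwise product with the kernel and sum: -2·-2 + 9·2 + 2·3 + 5·1 + -9·2.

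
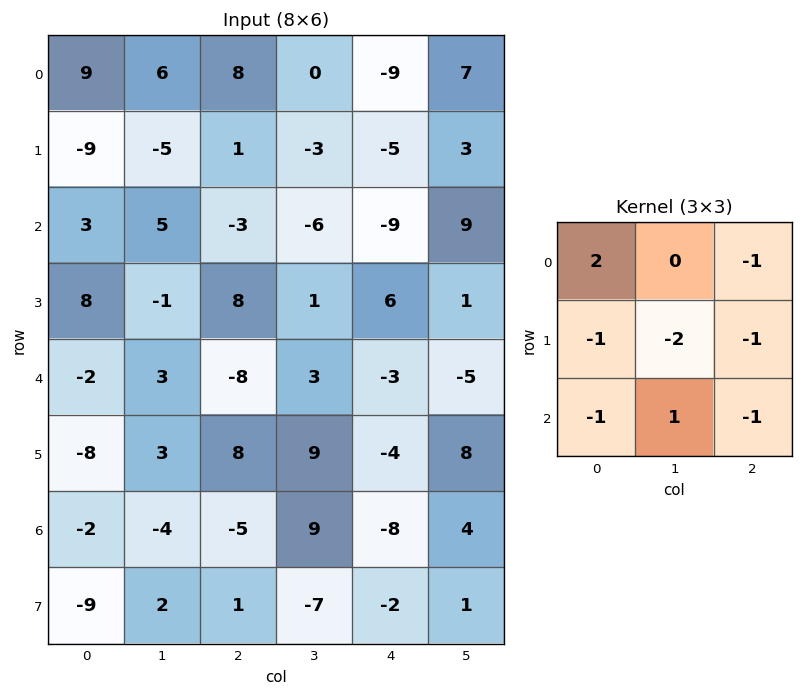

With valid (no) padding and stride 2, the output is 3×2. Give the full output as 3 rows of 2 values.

Output[0,0]: The receptive field on the input at this output position is [9 6 8 / -9 -5 1 / 3 5 -3]. Elementwise product with the kernel and sum: 9·2 + 8·-1 + -9·-1 + -5·-2 + 1·-1 + 3·-1 + 5·1 + -3·-1.
Output[0,1]: The receptive field on the input at this output position is [8 0 -9 / 1 -3 -5 / -3 -6 -9]. Elementwise product with the kernel and sum: 8·2 + -9·-1 + 1·-1 + -3·-2 + -5·-1 + -3·-1 + -6·1 + -9·-1.

33 41
8 1
1 -13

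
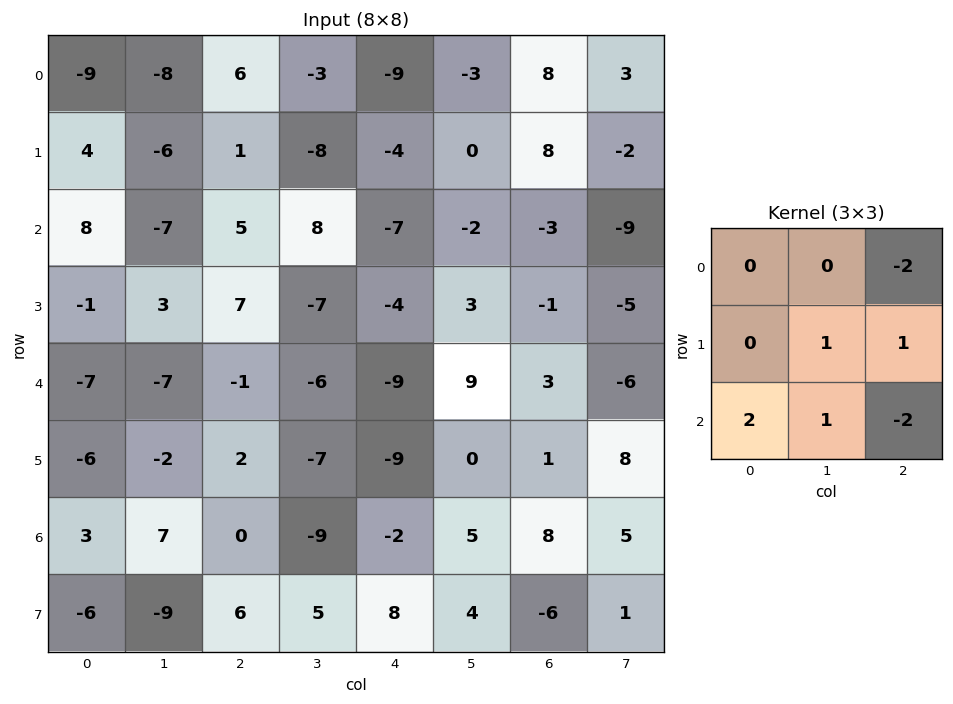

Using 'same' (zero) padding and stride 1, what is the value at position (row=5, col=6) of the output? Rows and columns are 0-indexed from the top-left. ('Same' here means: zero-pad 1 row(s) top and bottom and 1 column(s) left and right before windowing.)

29

The receptive field on the zero-padded input at this output position is [9 3 -6 / 0 1 8 / 5 8 5]. Elementwise product with the kernel and sum: -6·-2 + 1·1 + 8·1 + 5·2 + 8·1 + 5·-2.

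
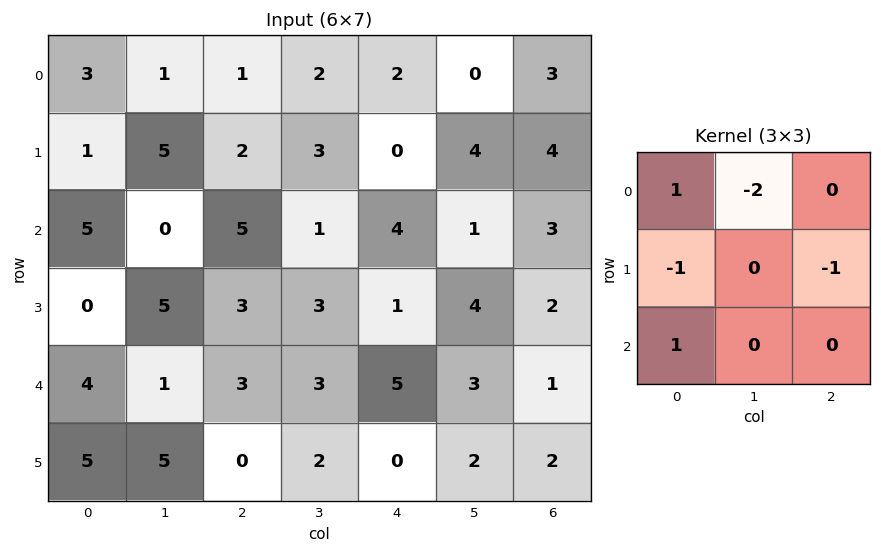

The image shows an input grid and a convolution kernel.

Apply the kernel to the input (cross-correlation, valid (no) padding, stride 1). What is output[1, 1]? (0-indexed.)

5

The receptive field on the input at this output position is [5 2 3 / 0 5 1 / 5 3 3]. Elementwise product with the kernel and sum: 5·1 + 2·-2 + 0·-1 + 1·-1 + 5·1.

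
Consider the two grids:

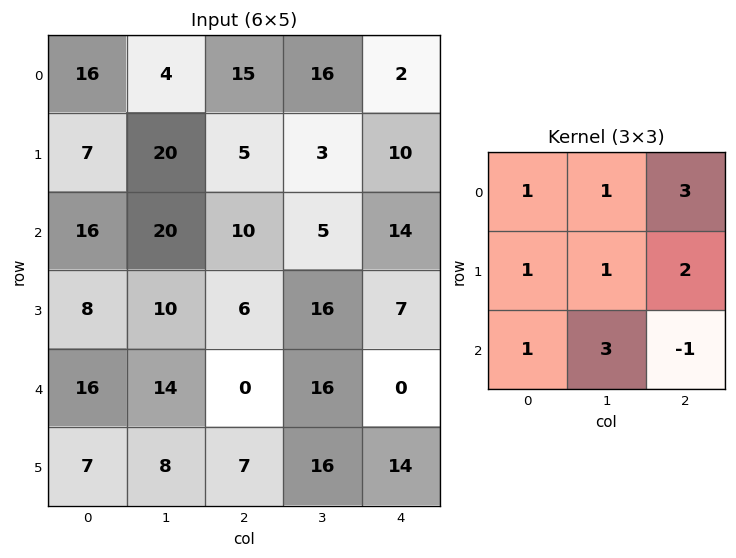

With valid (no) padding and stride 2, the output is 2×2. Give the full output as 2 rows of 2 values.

168 76
154 141

Output[0,0]: The receptive field on the input at this output position is [16 4 15 / 7 20 5 / 16 20 10]. Elementwise product with the kernel and sum: 16·1 + 4·1 + 15·3 + 7·1 + 20·1 + 5·2 + 16·1 + 20·3 + 10·-1.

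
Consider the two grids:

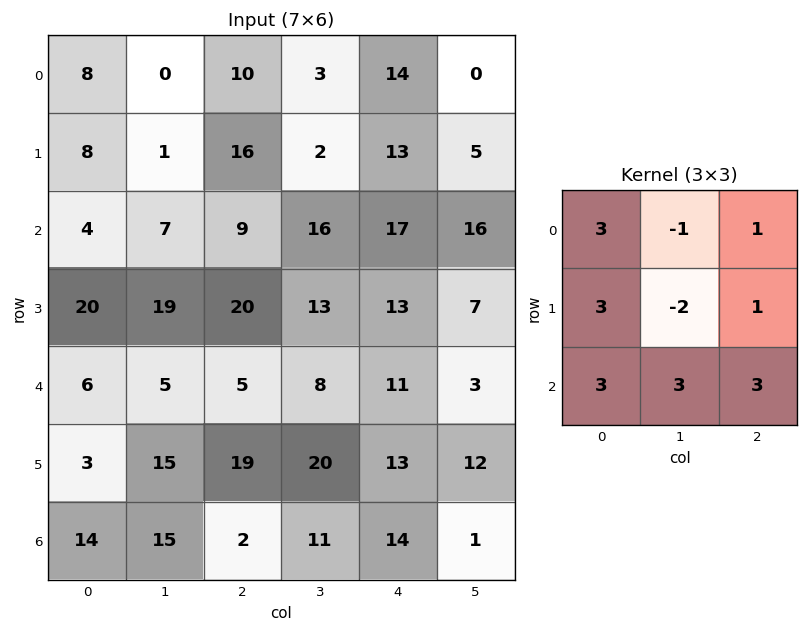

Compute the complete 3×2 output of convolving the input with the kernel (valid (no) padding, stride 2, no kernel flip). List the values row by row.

Output[0,0]: The receptive field on the input at this output position is [8 0 10 / 8 1 16 / 4 7 9]. Elementwise product with the kernel and sum: 8·3 + 0·-1 + 10·1 + 8·3 + 1·-2 + 16·1 + 4·3 + 7·3 + 9·3.

132 224
104 147
109 129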